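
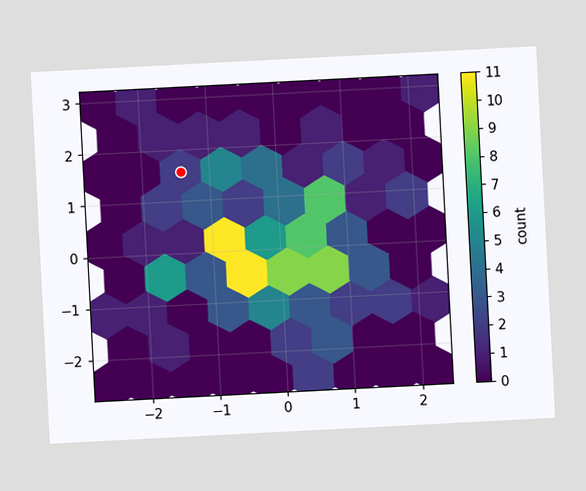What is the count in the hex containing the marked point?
The chart is tilted about 3° counter-clockwise. The marked hex reads 2 on the colorbar.

2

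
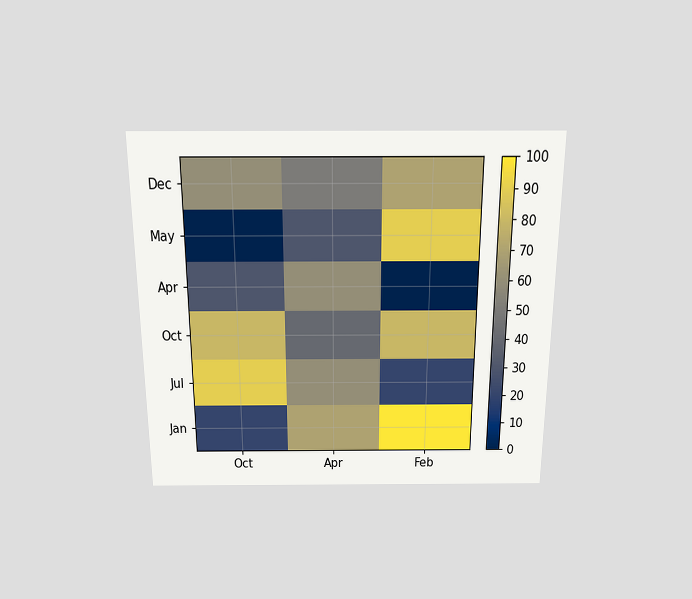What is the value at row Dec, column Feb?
The chart is viewed slightly from above. Matching cell (Dec, Feb) against the colorbar gives 70.

70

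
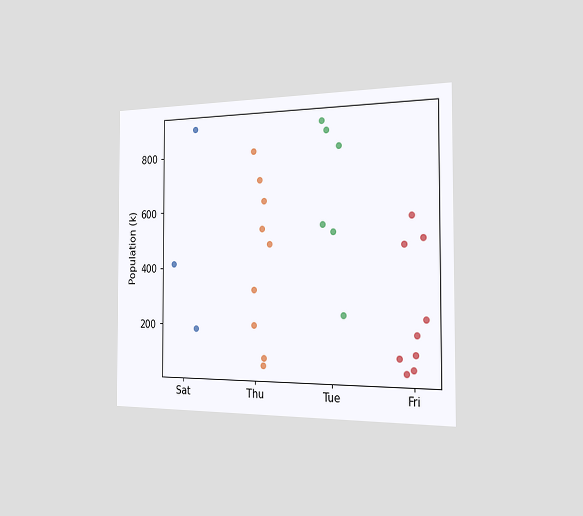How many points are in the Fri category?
The chart is viewed slightly from the right. Counting the markers in the Fri column gives 9.

9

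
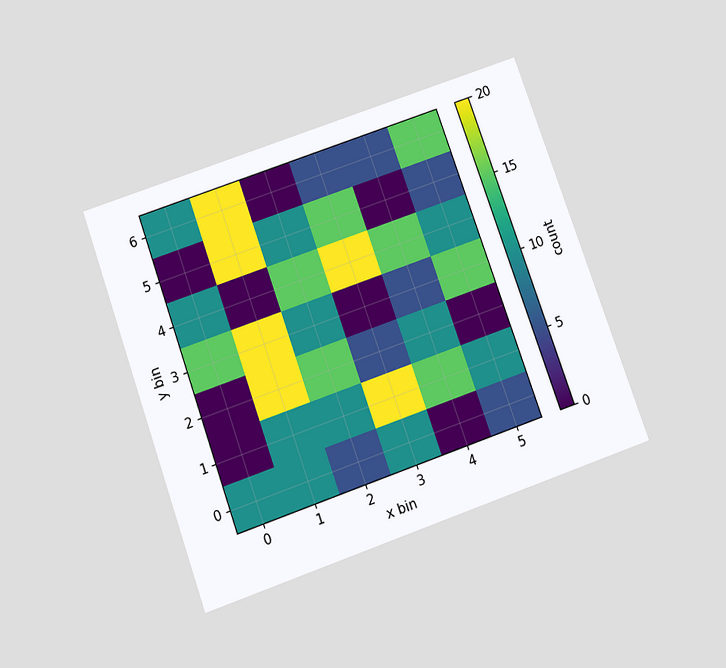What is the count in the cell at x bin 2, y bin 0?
The chart is tilted about 19° counter-clockwise and viewed slightly from below. Matching the cell (2, 0) against the colorbar gives 5.

5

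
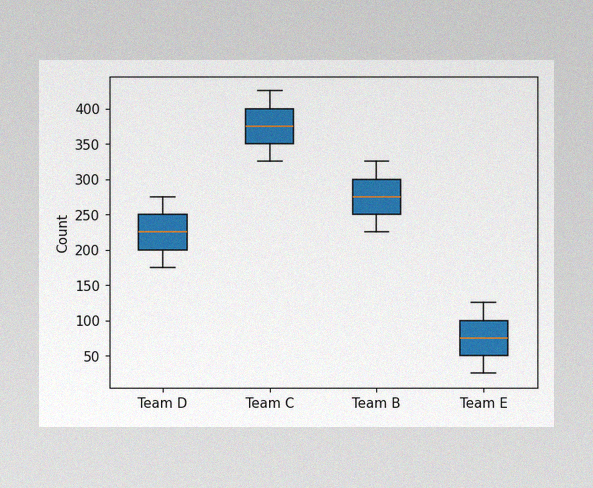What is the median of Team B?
275

The image has some photo noise and uneven lighting. The median line in the Team B box sits at 275.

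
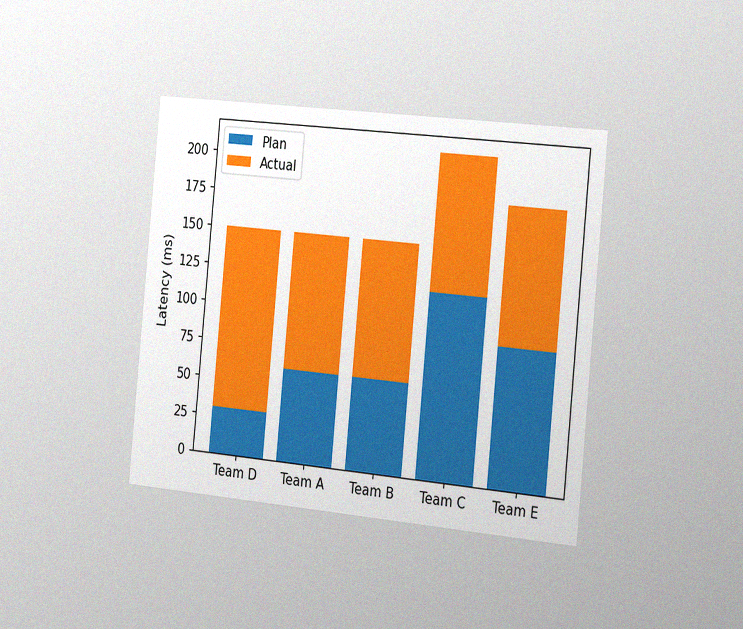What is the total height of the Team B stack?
The chart is tilted about 5° clockwise and viewed slightly from the right, with some photo noise. The Team B stack's top reaches 150ms on the y-axis.

150ms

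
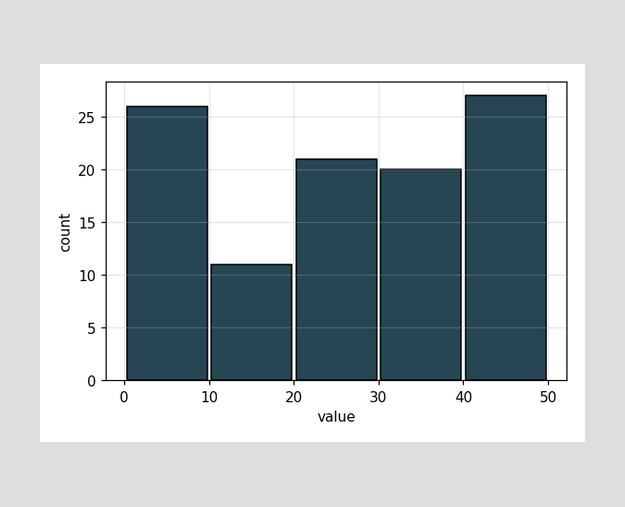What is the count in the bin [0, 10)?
26

The [0, 10) bin has height 26.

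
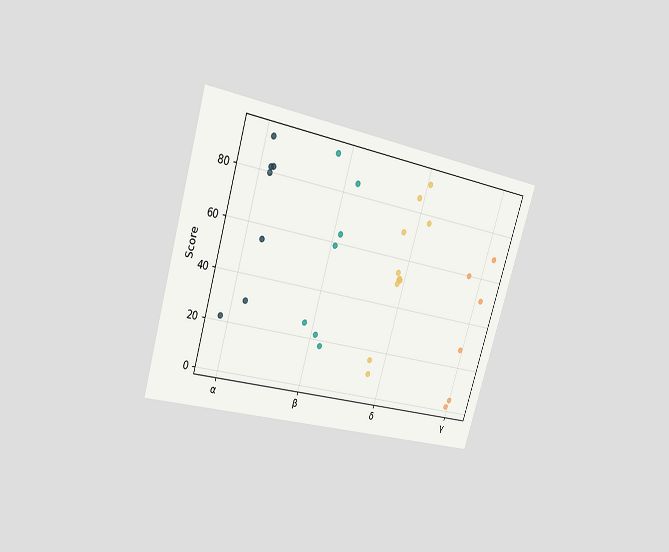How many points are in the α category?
7

The chart is tilted about 17° clockwise and viewed slightly from the left. Counting the markers in the α column gives 7.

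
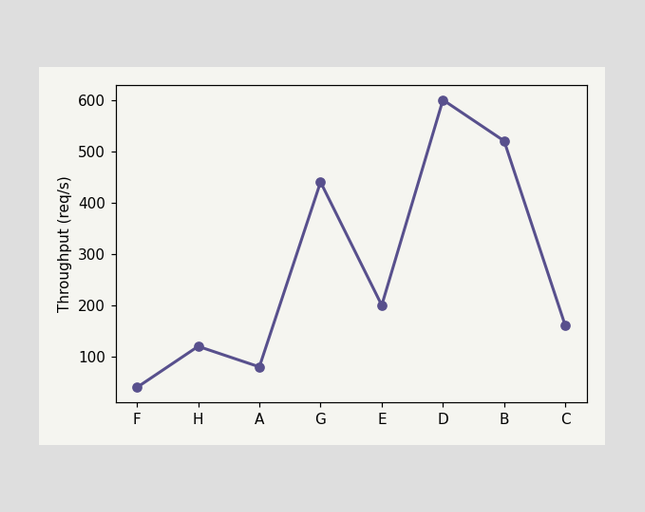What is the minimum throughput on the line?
40req/s

The lowest point is at F, and reading across to the y-axis gives 40req/s.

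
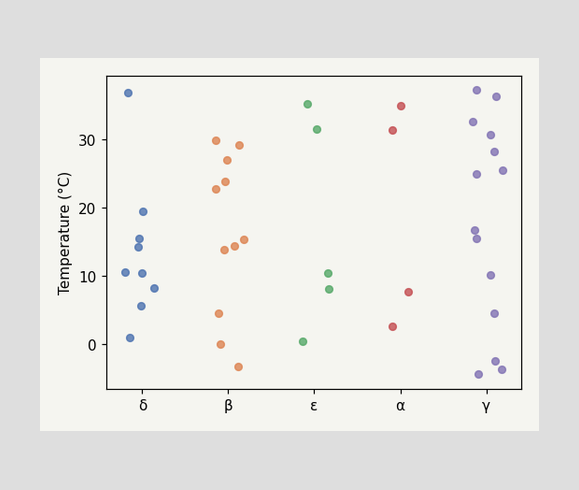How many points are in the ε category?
Counting the markers in the ε column gives 5.

5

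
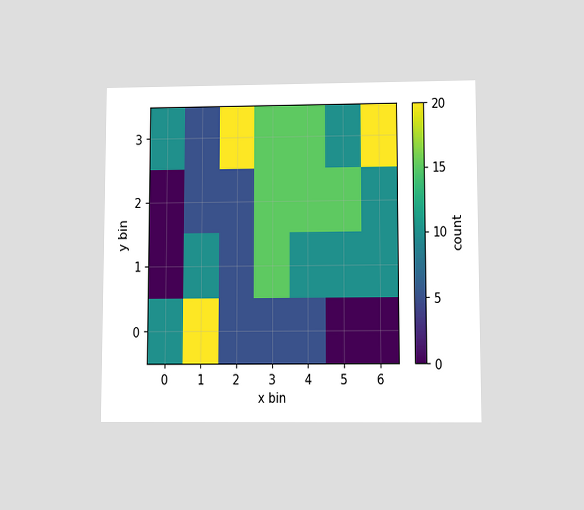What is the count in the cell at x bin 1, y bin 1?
10

The chart is viewed slightly from below. Matching the cell (1, 1) against the colorbar gives 10.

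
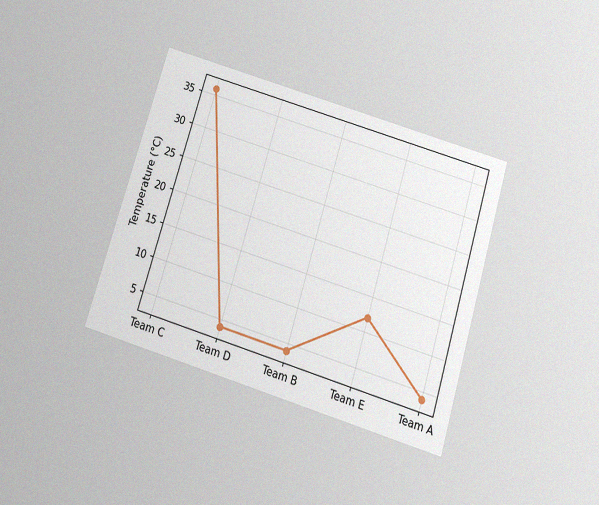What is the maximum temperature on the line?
36°C

The chart is tilted about 17° clockwise and viewed slightly from below, with some photo noise. The highest point is at Team C, and reading across to the y-axis gives 36°C.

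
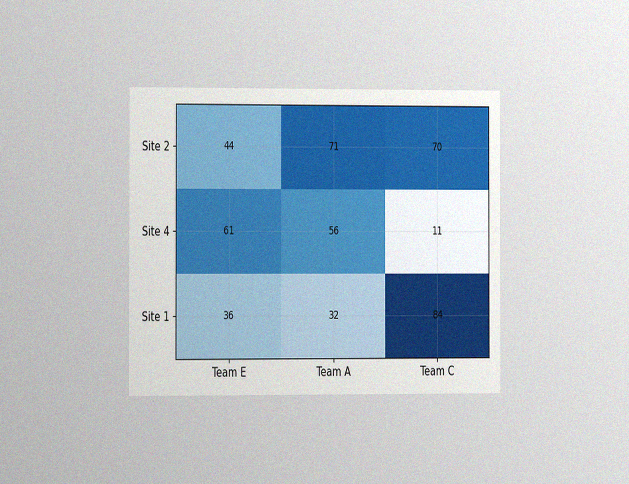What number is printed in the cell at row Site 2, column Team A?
71

The chart is viewed slightly from the left, with some photo noise. The (Site 2, Team A) cell reads 71.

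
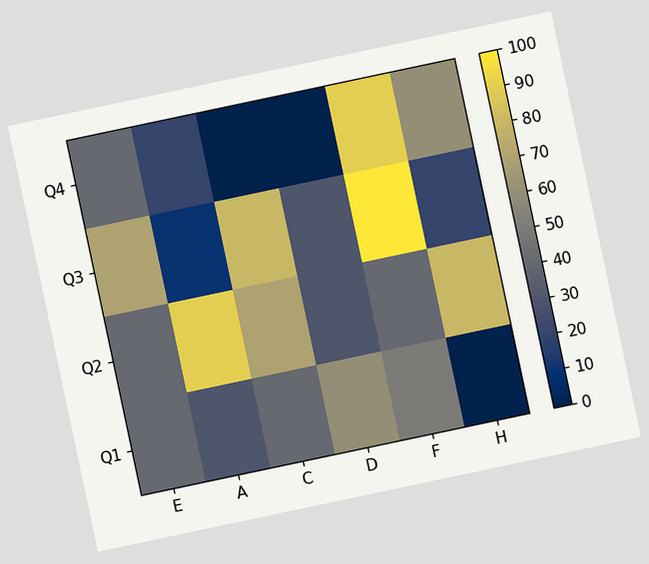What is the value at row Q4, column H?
60

The chart is tilted about 12° counter-clockwise. Matching cell (Q4, H) against the colorbar gives 60.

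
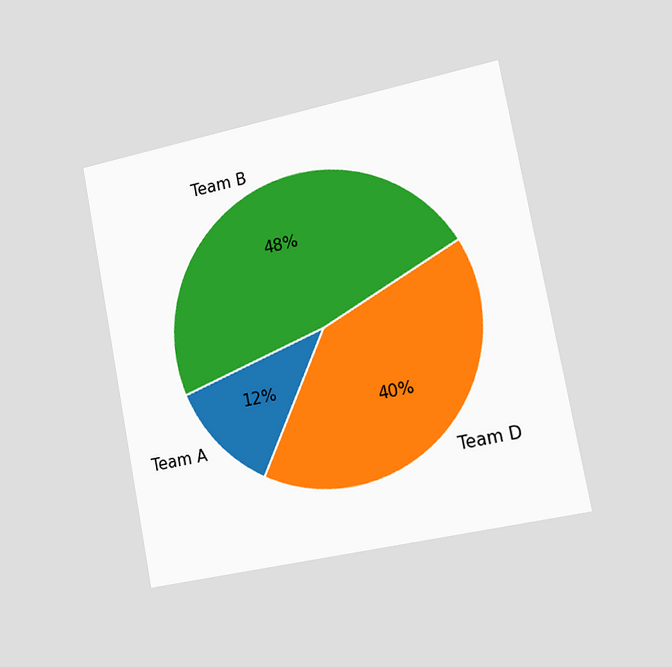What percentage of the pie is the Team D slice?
The chart is tilted about 11° counter-clockwise and viewed slightly from the right. The Team D slice takes up 40% of the pie.

40%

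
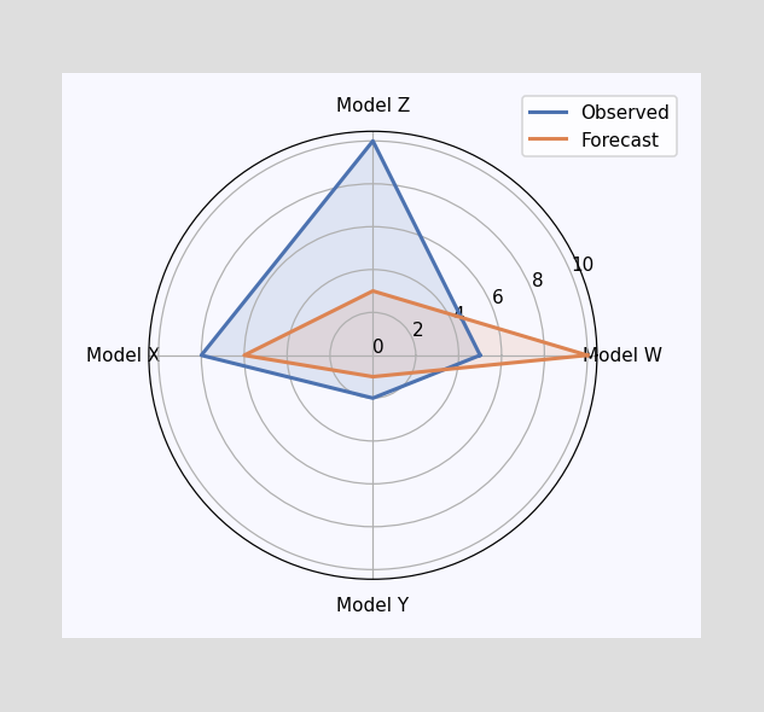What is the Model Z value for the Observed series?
On the Model Z axis, Observed reaches 10.

10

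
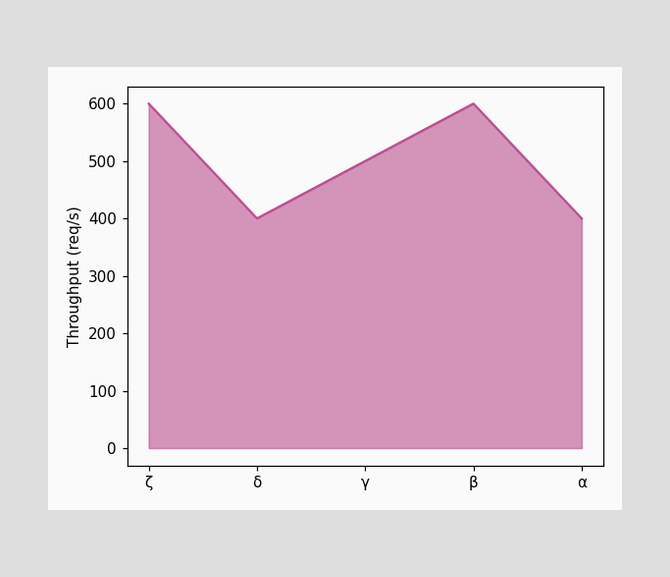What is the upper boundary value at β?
600req/s

At β the upper boundary is at 600req/s.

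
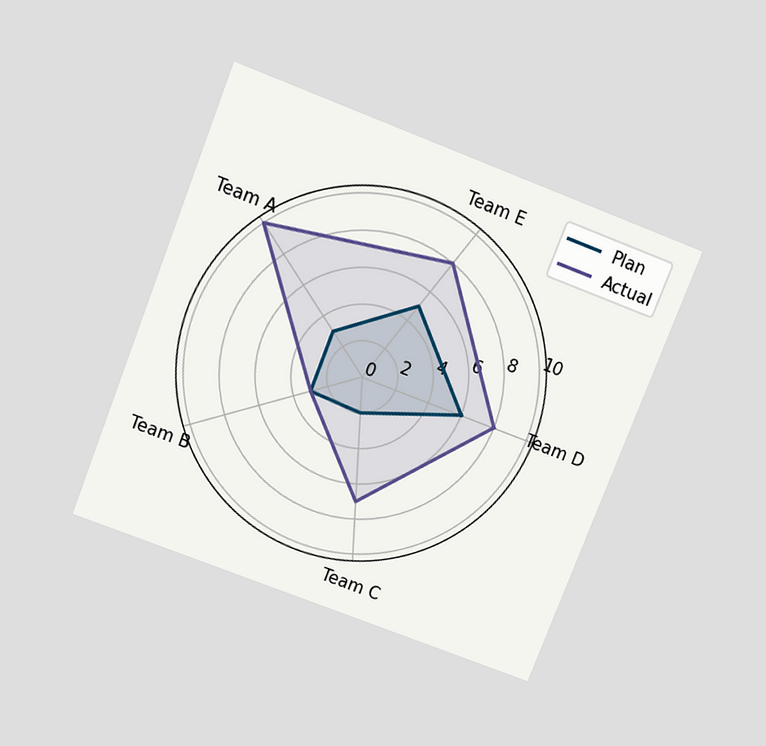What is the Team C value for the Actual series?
7

The chart is tilted about 21° clockwise and viewed slightly from above. On the Team C axis, Actual reaches 7.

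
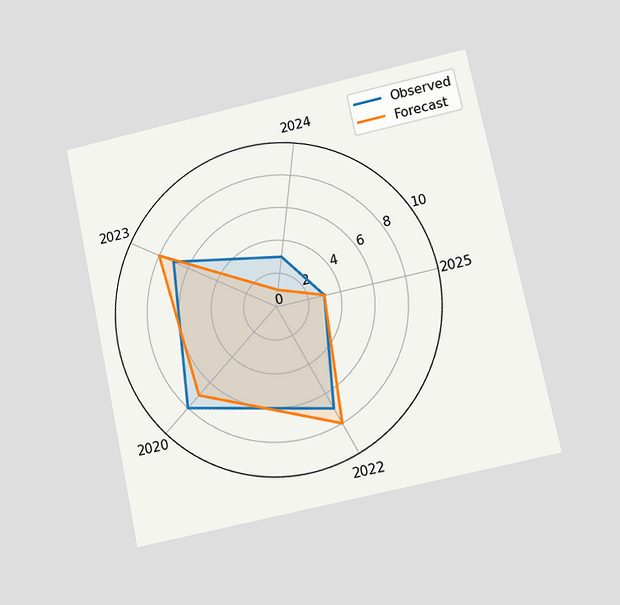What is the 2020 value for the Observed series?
The chart is tilted about 12° counter-clockwise and viewed at a slight angle. On the 2020 axis, Observed reaches 8.

8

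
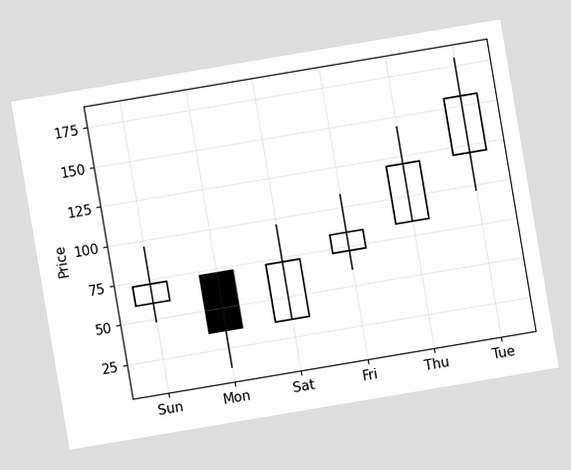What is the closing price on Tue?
The chart is tilted about 10° counter-clockwise. The Tue candle closes at 156.

156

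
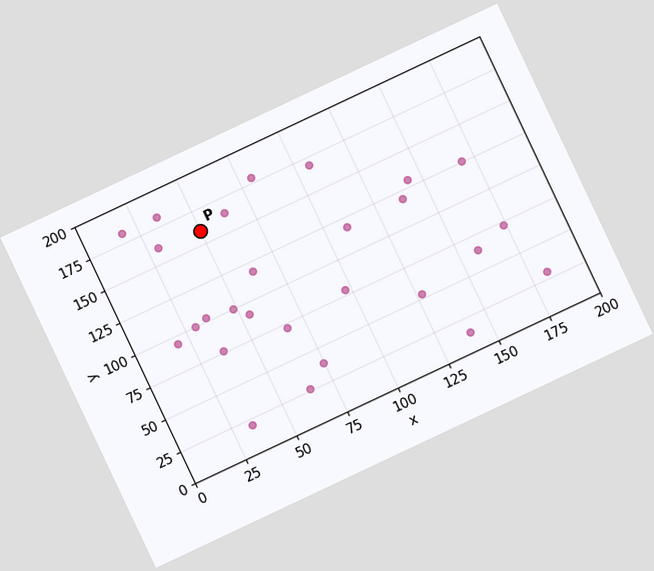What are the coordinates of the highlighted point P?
The chart is tilted about 25° counter-clockwise. Following the gridlines from P to each axis, P sits at (50, 160).

(50, 160)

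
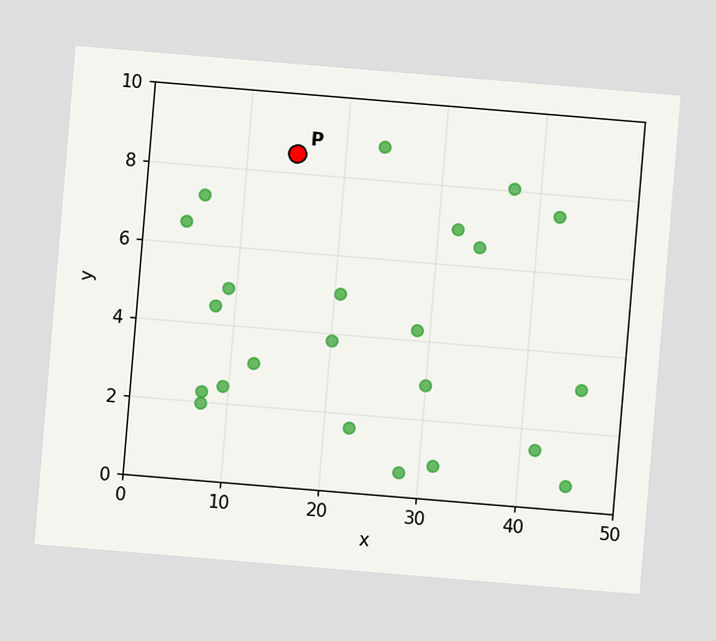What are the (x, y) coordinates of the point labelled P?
(15, 8.5)

The chart is tilted about 5° clockwise. Following the gridlines from P to each axis, P sits at (15, 8.5).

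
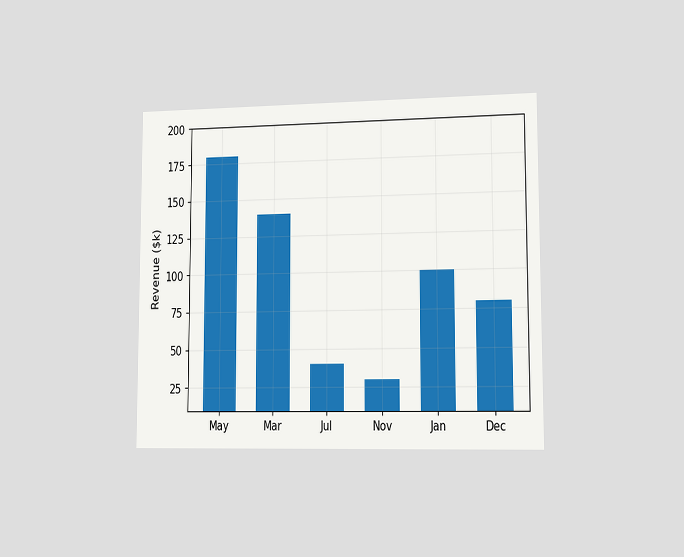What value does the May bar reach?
The chart is viewed slightly from the right. Reading along the chart's y-axis, the May bar reaches $180k.

$180k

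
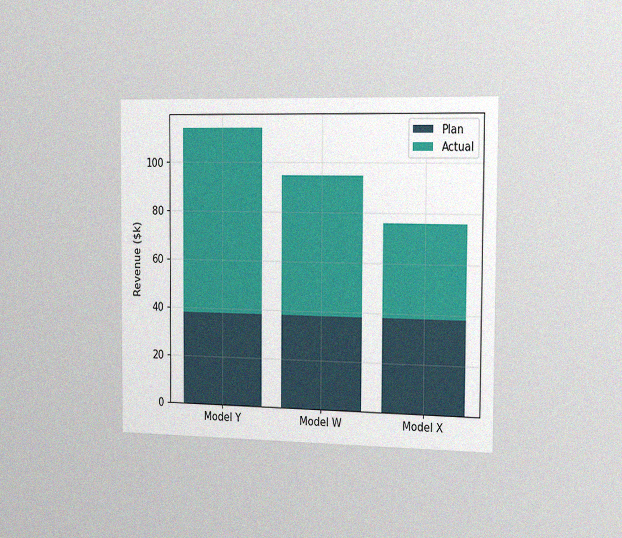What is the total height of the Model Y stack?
$114k

The chart is viewed slightly from the right, with some photo noise. The Model Y stack's top reaches $114k on the y-axis.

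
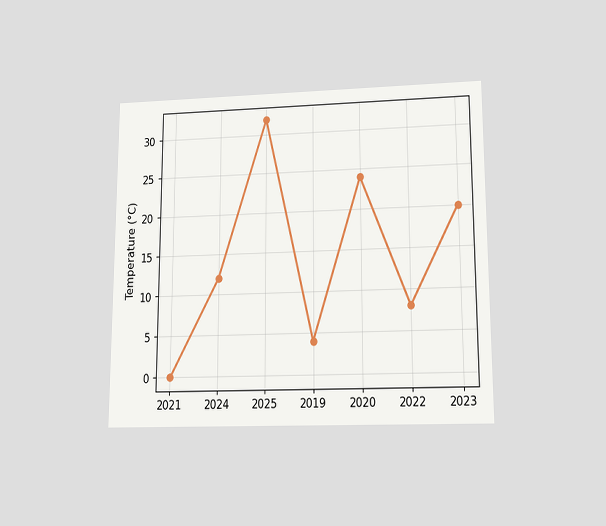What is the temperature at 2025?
32°C

The chart is viewed slightly from below. At 2025, the line is at 32°C.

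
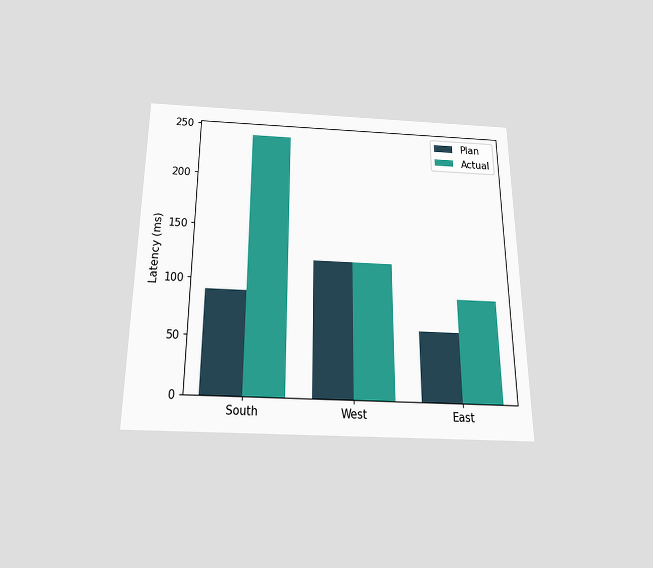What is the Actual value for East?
90ms

The chart is viewed slightly from below. The Actual bar at East reaches 90ms on the y-axis.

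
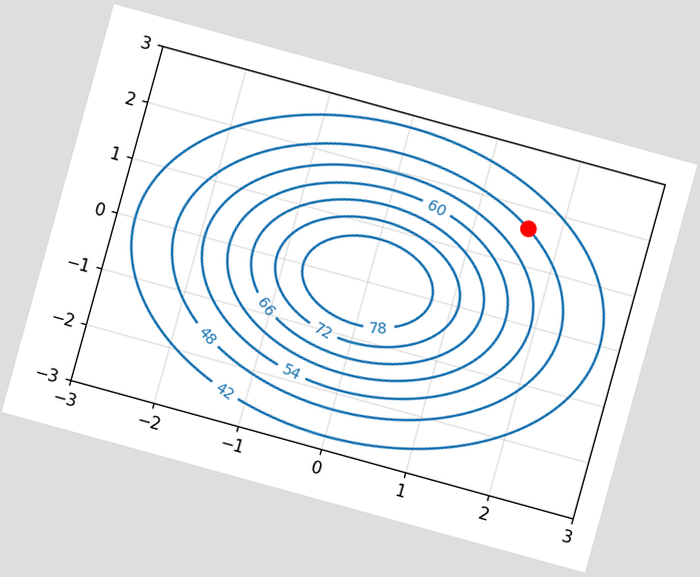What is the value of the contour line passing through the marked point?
The chart is tilted about 15° clockwise. The marked point sits on the contour labelled 48.

48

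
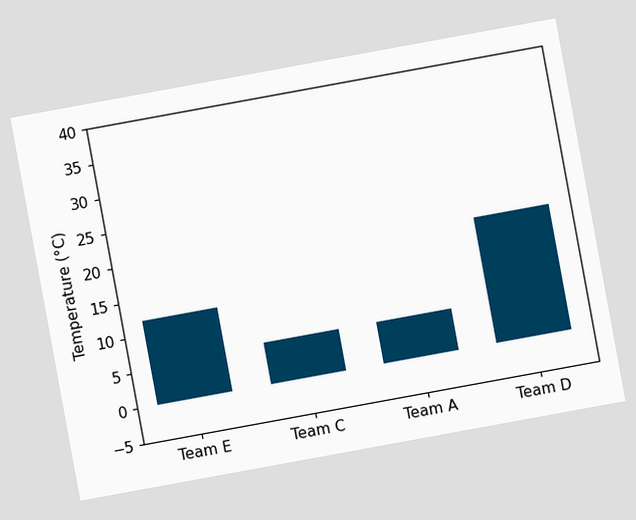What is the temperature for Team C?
The chart is tilted about 10° counter-clockwise. Reading along the chart's y-axis, the Team C bar reaches 6°C.

6°C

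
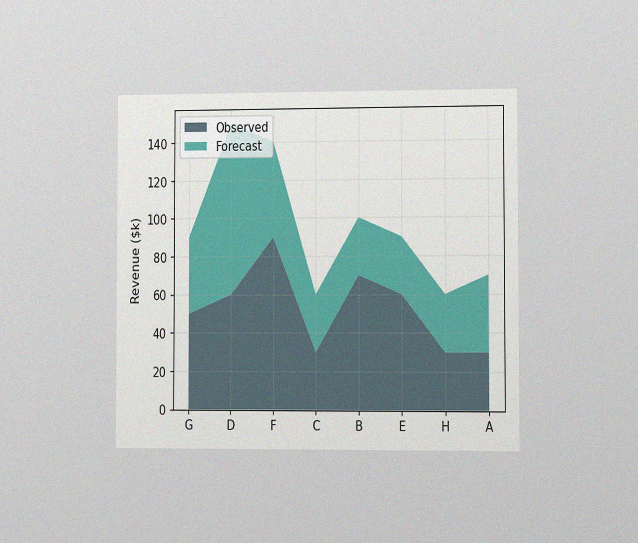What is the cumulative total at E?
The chart is viewed slightly from the right, with some photo noise. The stacked total at E reaches $90k.

$90k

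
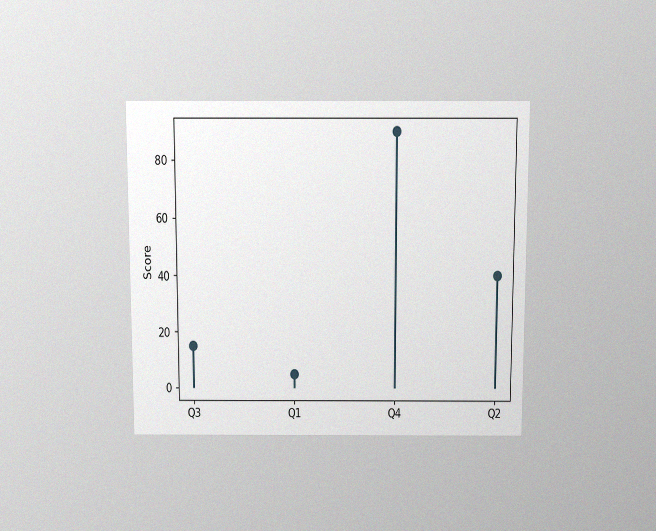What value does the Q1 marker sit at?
The chart is viewed slightly from above, with some photo noise. The Q1 marker sits at 5.

5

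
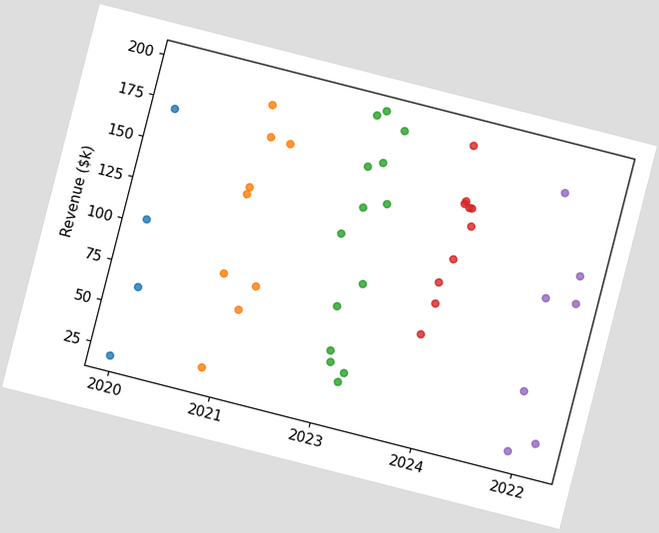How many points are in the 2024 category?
10

The chart is tilted about 14° clockwise. Counting the markers in the 2024 column gives 10.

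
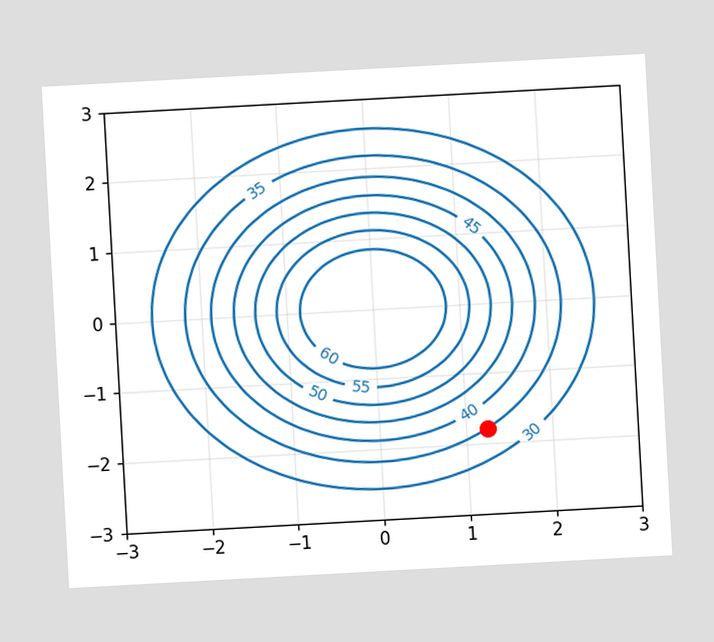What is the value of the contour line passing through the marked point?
The chart is tilted about 3° counter-clockwise. The marked point sits on the contour labelled 35.

35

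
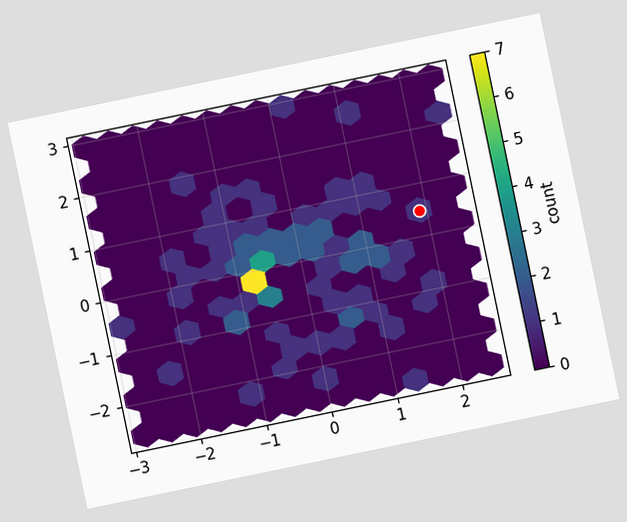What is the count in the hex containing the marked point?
The chart is tilted about 12° counter-clockwise. The marked hex reads 1 on the colorbar.

1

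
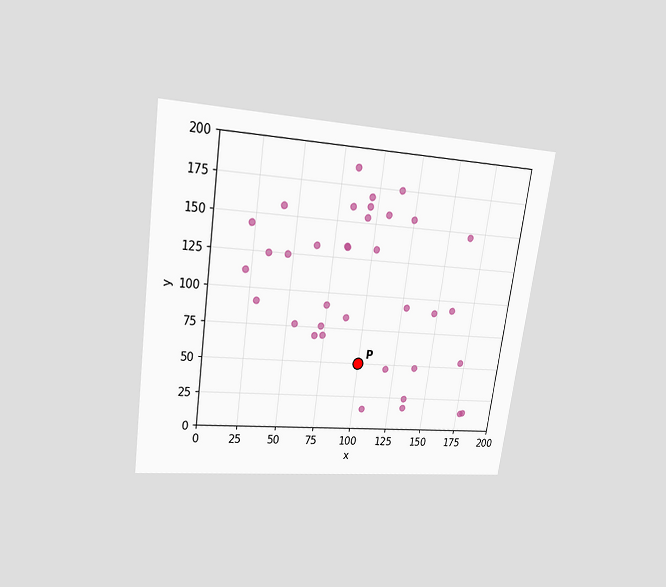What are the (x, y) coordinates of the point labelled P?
(100, 50)

The chart is tilted about 8° clockwise and viewed at a slight angle. Following the gridlines from P to each axis, P sits at (100, 50).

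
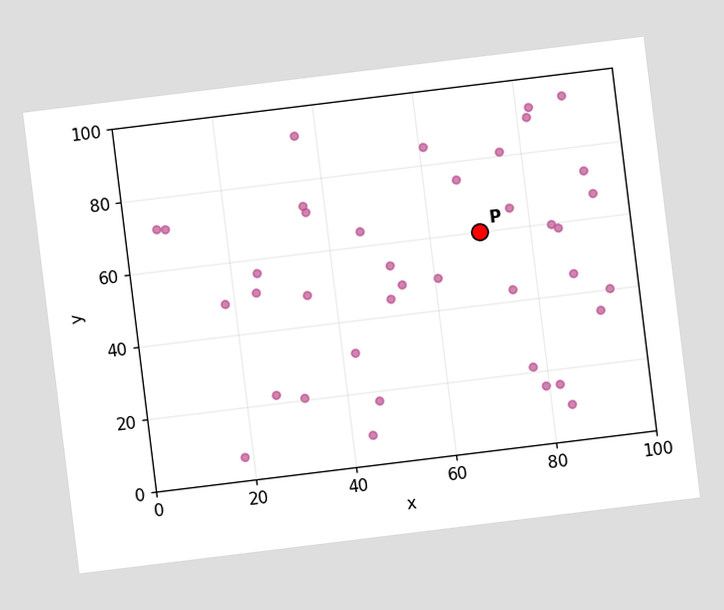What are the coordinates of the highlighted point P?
(70, 60)

The chart is tilted about 7° counter-clockwise. Following the gridlines from P to each axis, P sits at (70, 60).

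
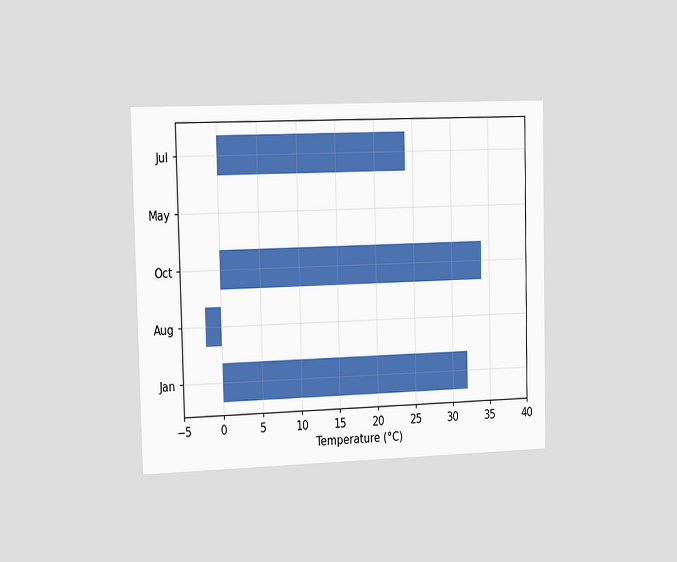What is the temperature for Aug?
The chart is viewed slightly from the left. Reading along the chart's x-axis, the Aug bar reaches -2°C.

-2°C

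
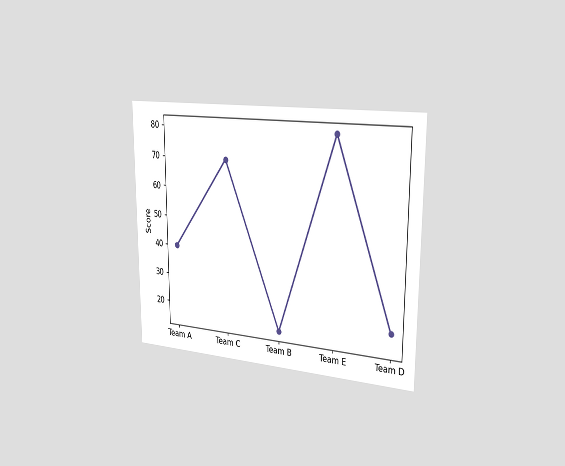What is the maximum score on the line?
The chart is viewed slightly from the right. The highest point is at Team E, and reading across to the y-axis gives 80.

80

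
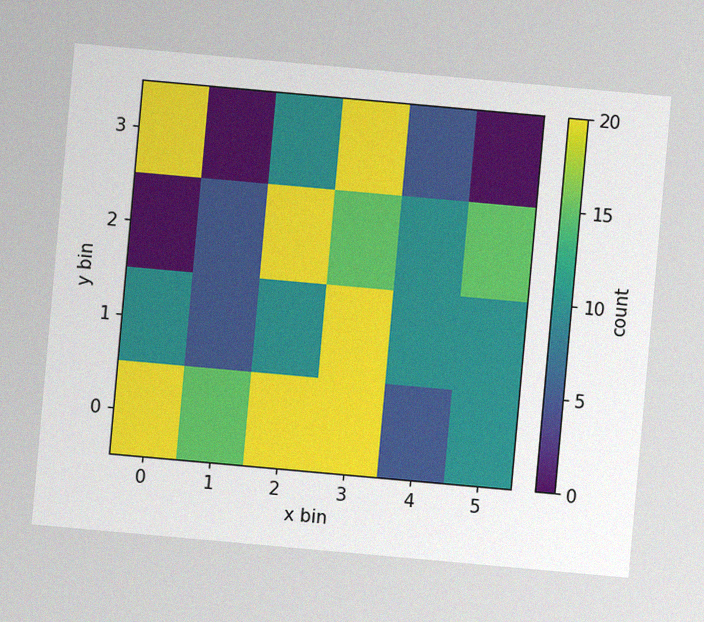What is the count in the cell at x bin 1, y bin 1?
5

The chart is tilted about 5° clockwise, with some photo noise. Matching the cell (1, 1) against the colorbar gives 5.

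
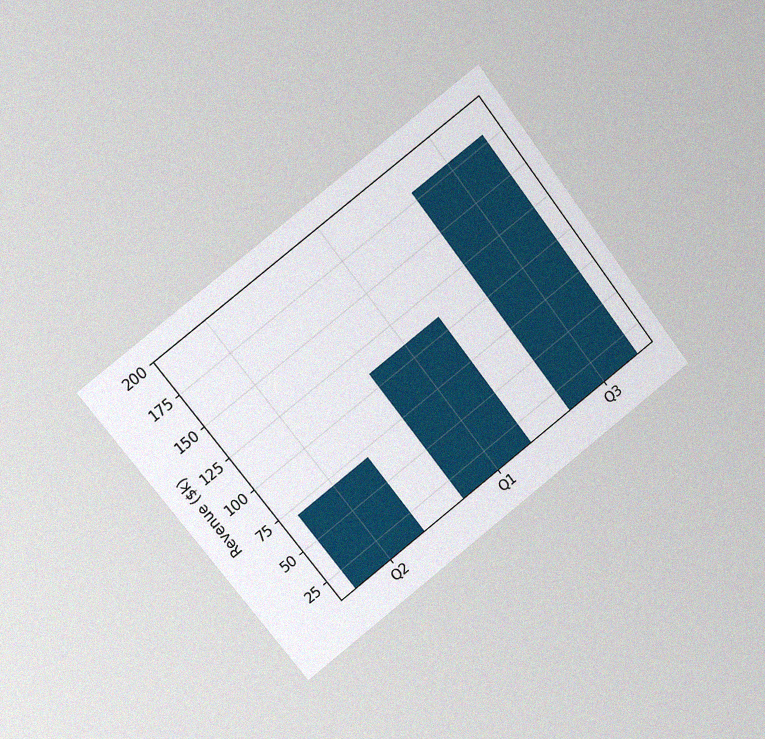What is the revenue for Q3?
The chart is tilted about 38° counter-clockwise and viewed at a slight angle, with some photo noise. Reading along the chart's y-axis, the Q3 bar reaches $180k.

$180k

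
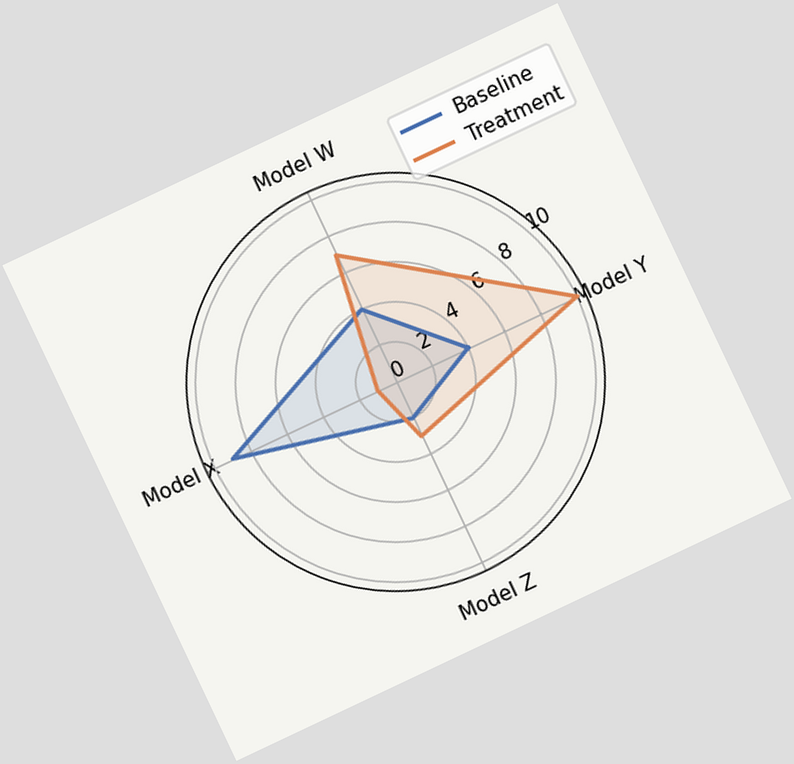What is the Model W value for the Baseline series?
4

The chart is tilted about 25° counter-clockwise. On the Model W axis, Baseline reaches 4.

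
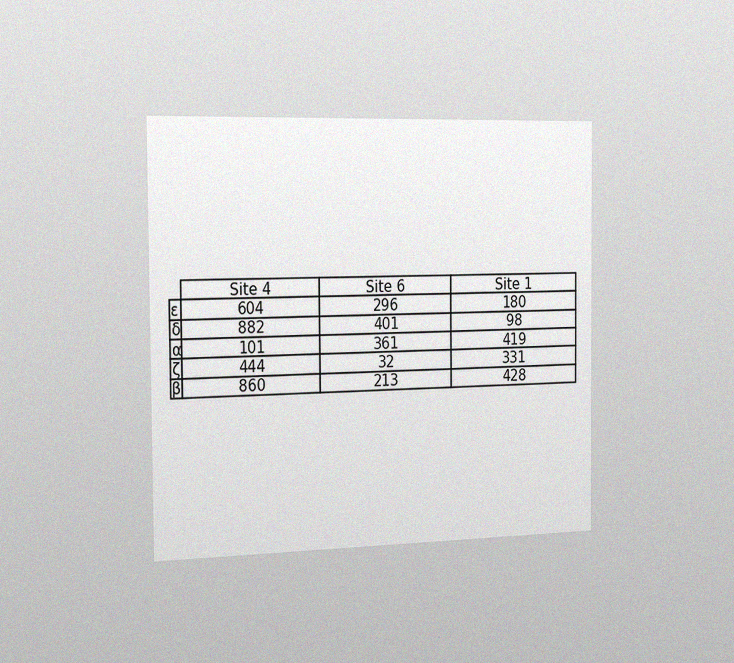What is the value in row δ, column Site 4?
882

The chart is viewed slightly from the left, with some photo noise. The (δ, Site 4) cell reads 882.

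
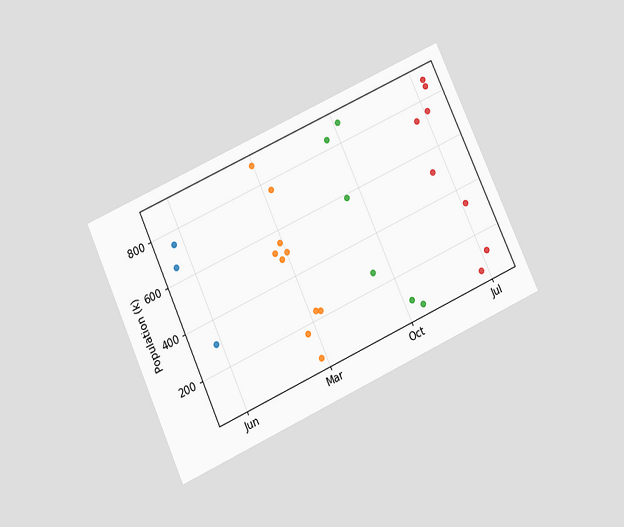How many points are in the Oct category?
The chart is tilted about 25° counter-clockwise and viewed slightly from below. Counting the markers in the Oct column gives 6.

6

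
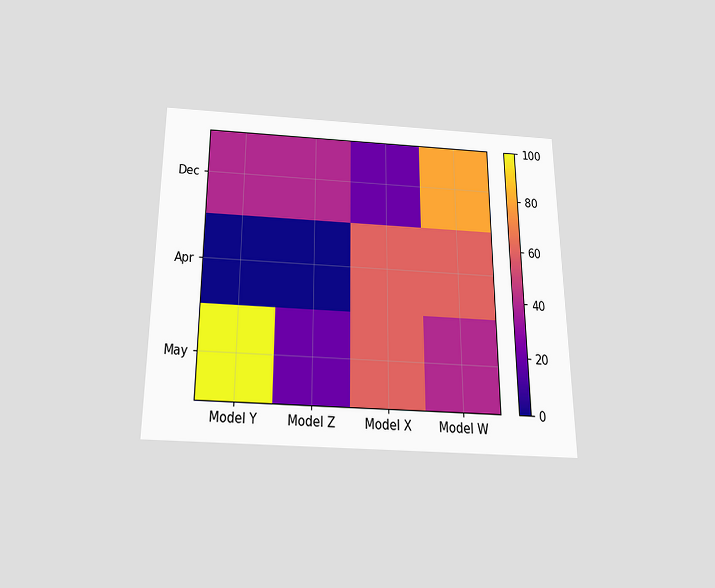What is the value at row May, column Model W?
The chart is viewed slightly from below. Matching cell (May, Model W) against the colorbar gives 40.

40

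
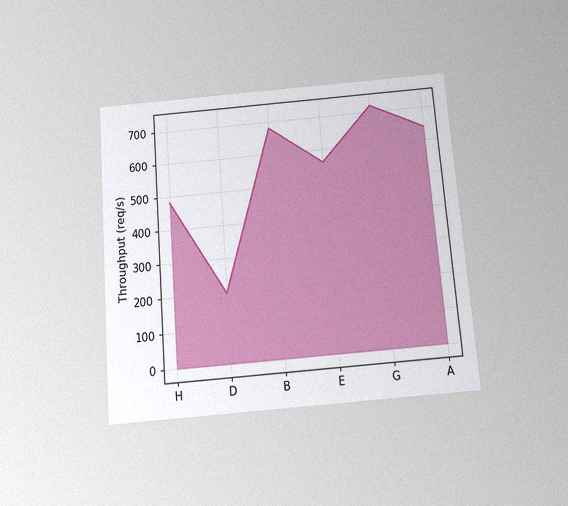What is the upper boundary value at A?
640req/s

The chart is tilted about 5° counter-clockwise and viewed slightly from below, with some photo noise. At A the upper boundary is at 640req/s.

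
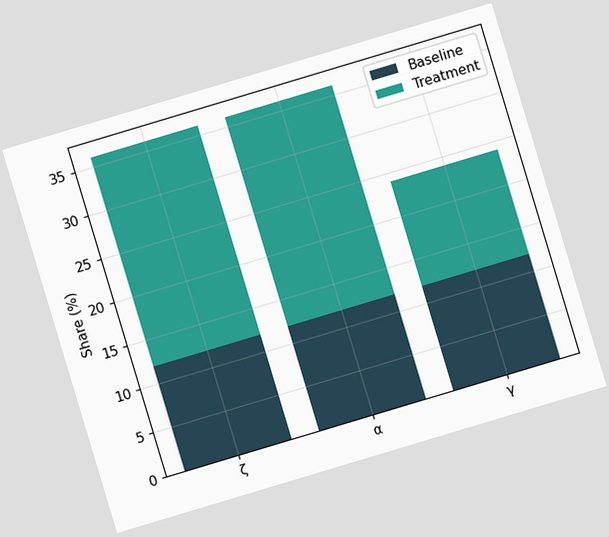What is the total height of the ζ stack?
36%

The chart is tilted about 17° counter-clockwise. The ζ stack's top reaches 36% on the y-axis.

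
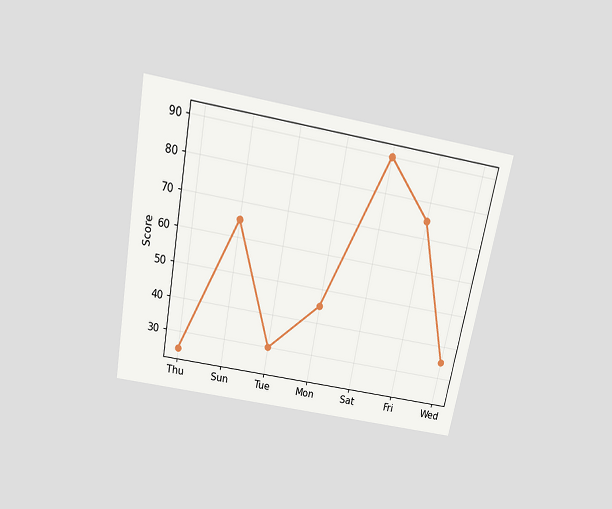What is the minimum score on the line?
The chart is tilted about 11° clockwise and viewed slightly from above. The lowest point is at Thu, and reading across to the y-axis gives 25.

25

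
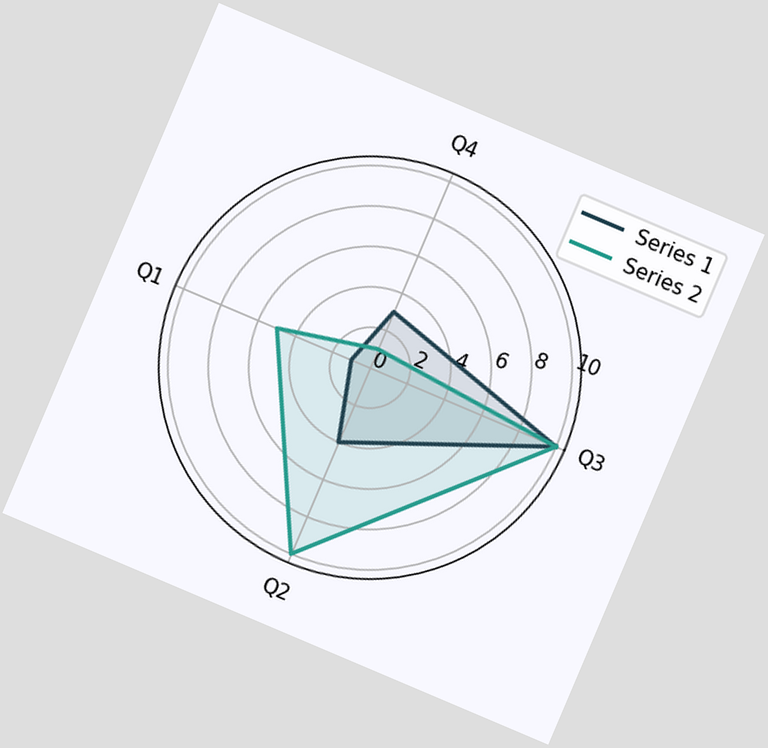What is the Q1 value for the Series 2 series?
The chart is tilted about 23° clockwise. On the Q1 axis, Series 2 reaches 5.

5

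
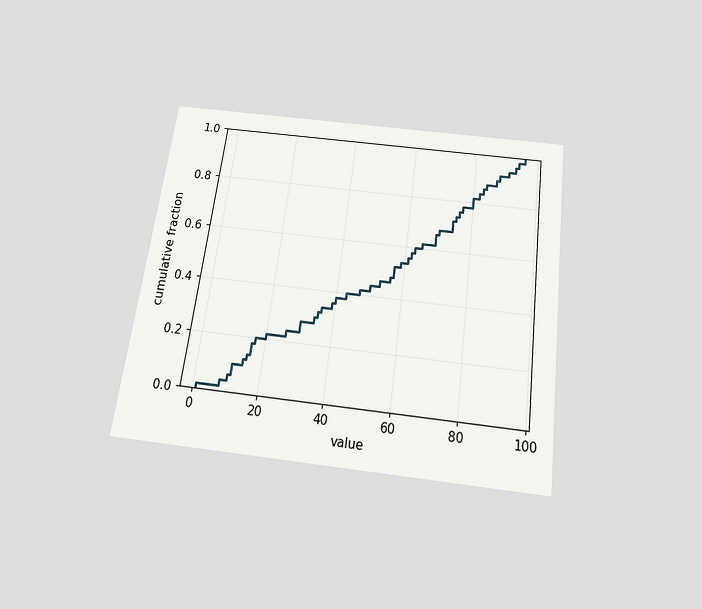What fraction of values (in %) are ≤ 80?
The chart is tilted about 7° clockwise and viewed slightly from below. At x=80 the ECDF step is at 82%.

82%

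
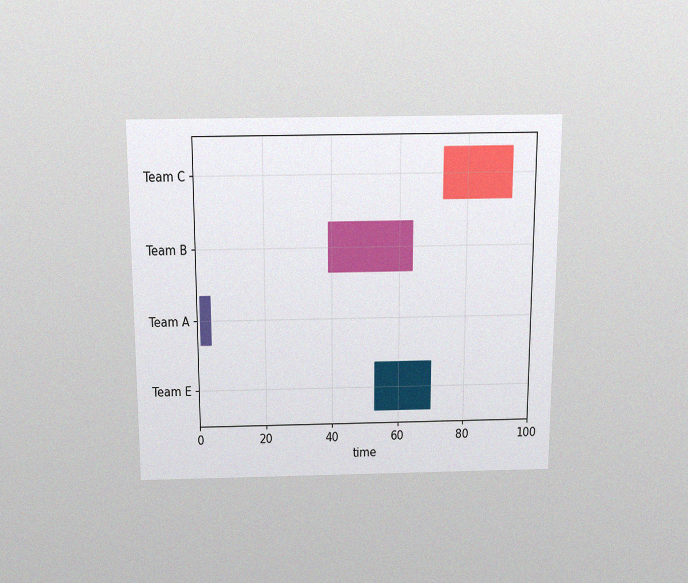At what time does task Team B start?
The chart is viewed slightly from above, with some photo noise. The Team B bar begins at t=39.

39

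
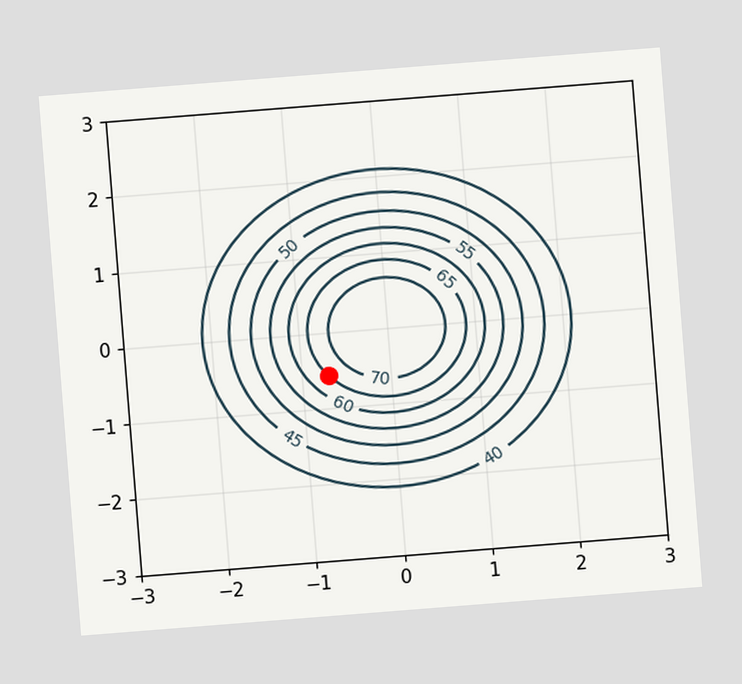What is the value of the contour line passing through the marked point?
65

The chart is tilted about 5° counter-clockwise. The marked point sits on the contour labelled 65.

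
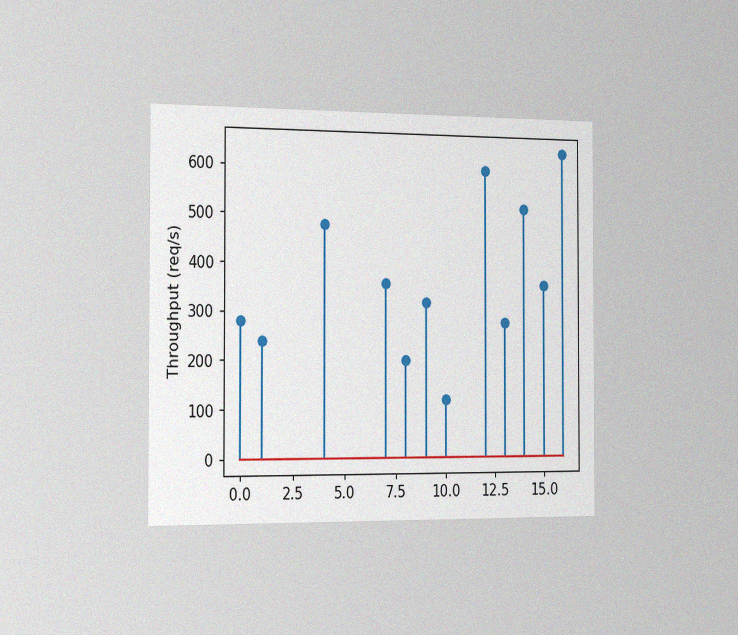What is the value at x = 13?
280req/s

The chart is viewed slightly from the left, with some photo noise. The stem at x=13 reaches 280req/s.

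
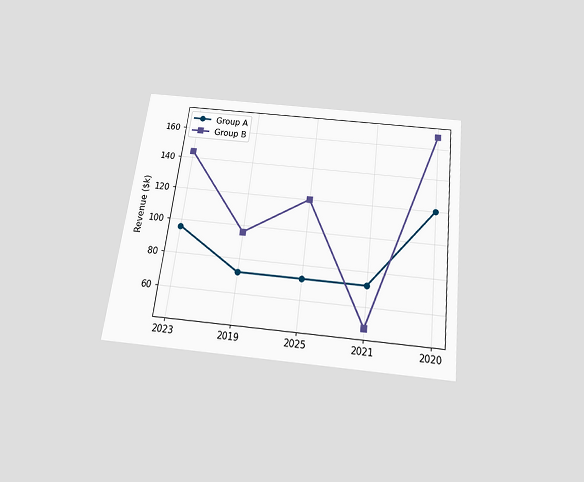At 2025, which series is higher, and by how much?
Group B, by $48k

The chart is tilted about 7° clockwise and viewed slightly from below. At 2025, Group B sits above the other line by $48k.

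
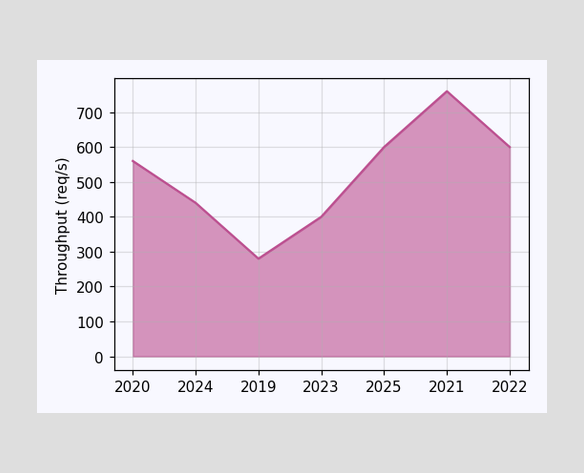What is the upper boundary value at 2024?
At 2024 the upper boundary is at 440req/s.

440req/s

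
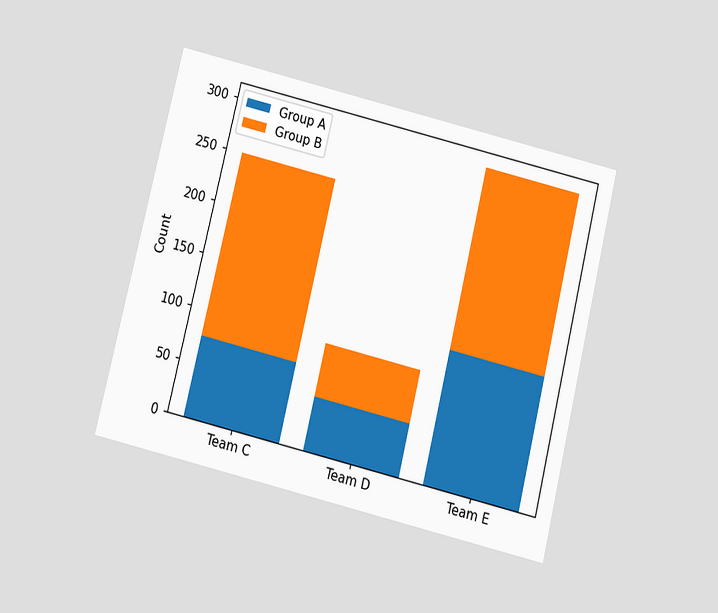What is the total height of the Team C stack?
The chart is tilted about 14° clockwise and viewed slightly from below. The Team C stack's top reaches 250 on the y-axis.

250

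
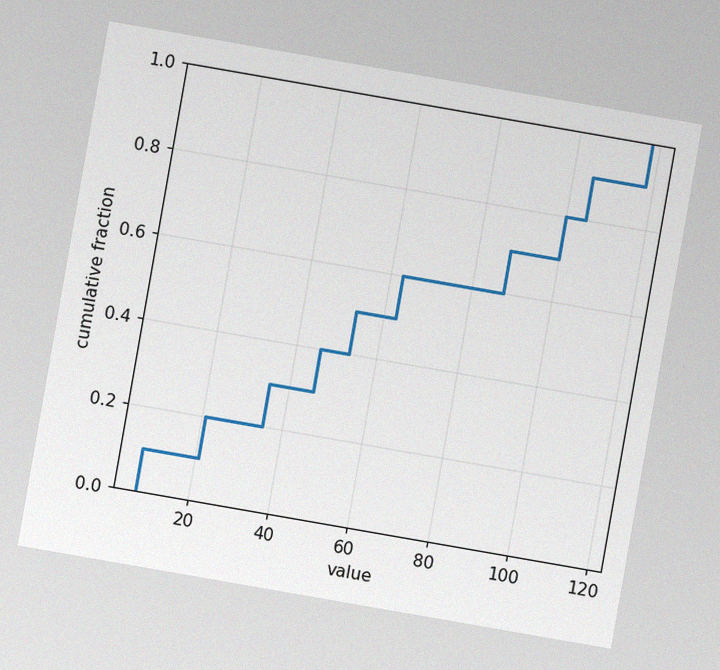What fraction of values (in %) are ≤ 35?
30%

The chart is tilted about 10° clockwise, with some photo noise. At x=35 the ECDF step is at 30%.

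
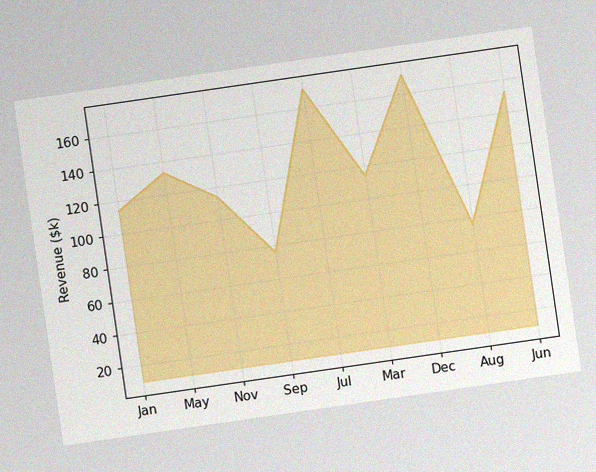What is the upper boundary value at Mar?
The chart is tilted about 8° counter-clockwise, with some photo noise. At Mar the upper boundary is at $114k.

$114k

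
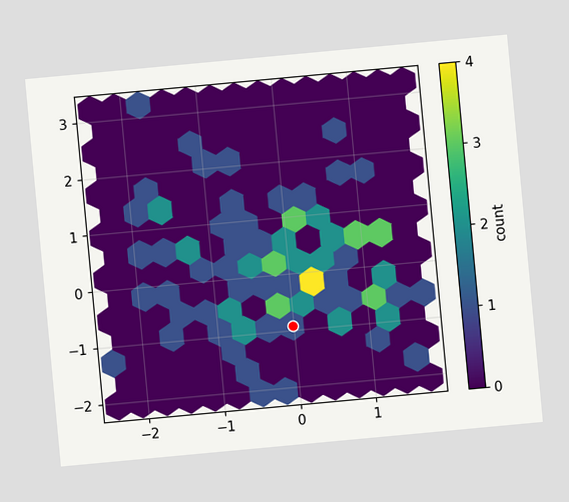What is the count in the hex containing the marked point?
1

The chart is tilted about 5° counter-clockwise. The marked hex reads 1 on the colorbar.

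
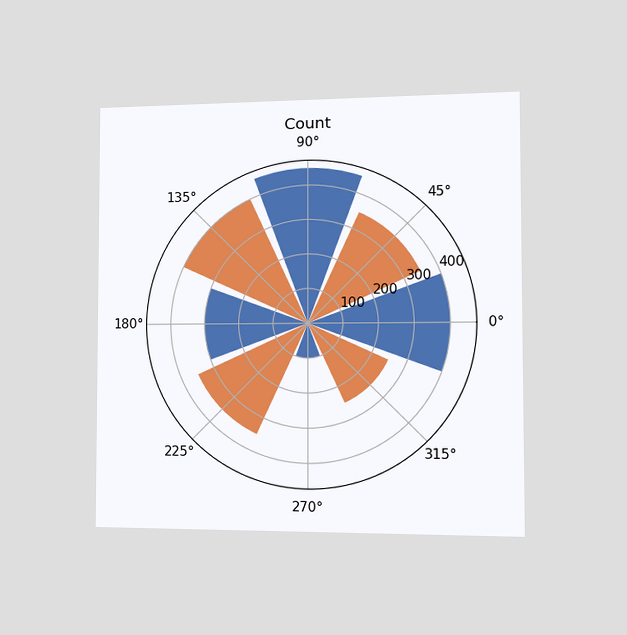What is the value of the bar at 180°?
The chart is viewed slightly from the right. The bar at 180° reaches 300 on the radial axis.

300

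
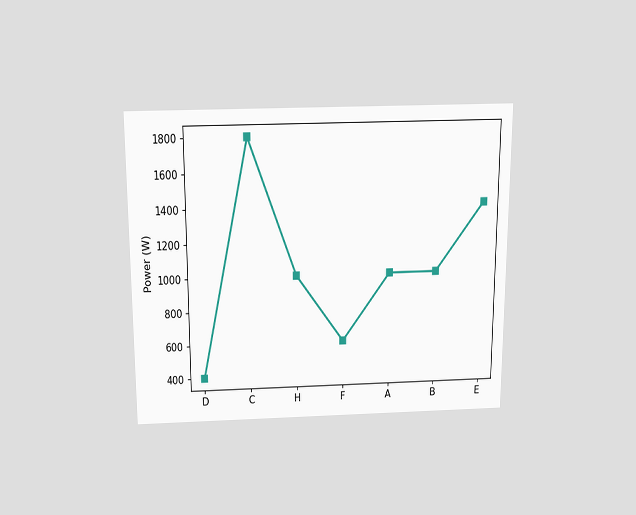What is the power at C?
The chart is viewed slightly from above. At C, the line is at 1800W.

1800W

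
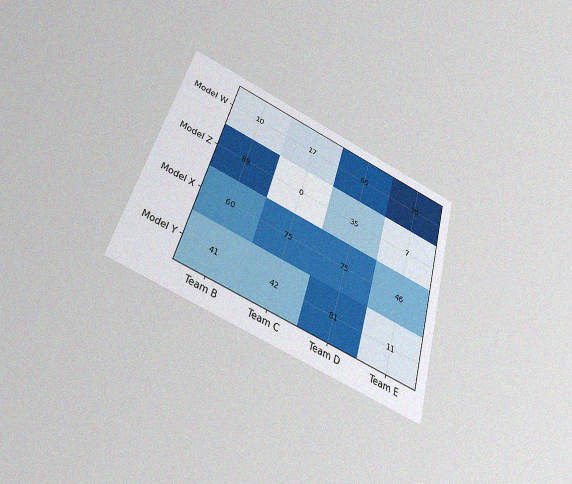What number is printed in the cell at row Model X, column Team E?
The chart is tilted about 16° clockwise and viewed slightly from below, with some photo noise. The (Model X, Team E) cell reads 46.

46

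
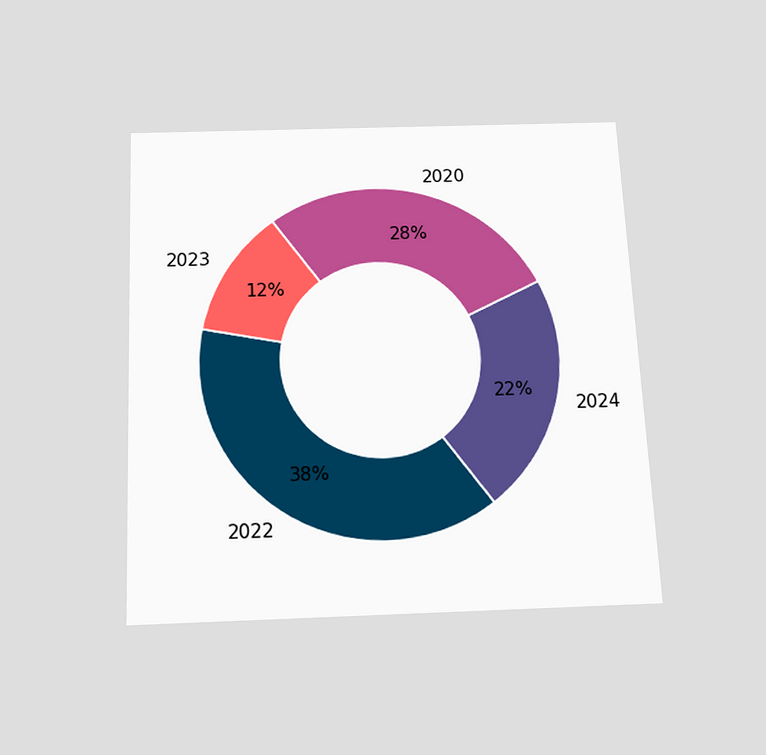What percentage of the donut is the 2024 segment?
The chart is tilted about 3° counter-clockwise and viewed slightly from below. The 2024 segment takes up 22% of the ring.

22%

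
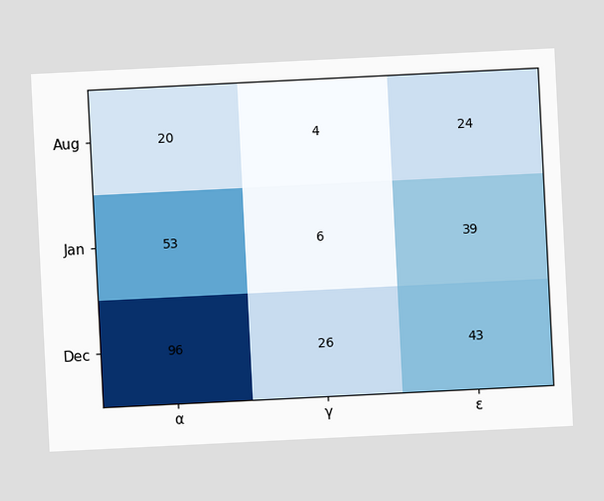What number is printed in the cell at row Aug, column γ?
4

The chart is tilted about 3° counter-clockwise. The (Aug, γ) cell reads 4.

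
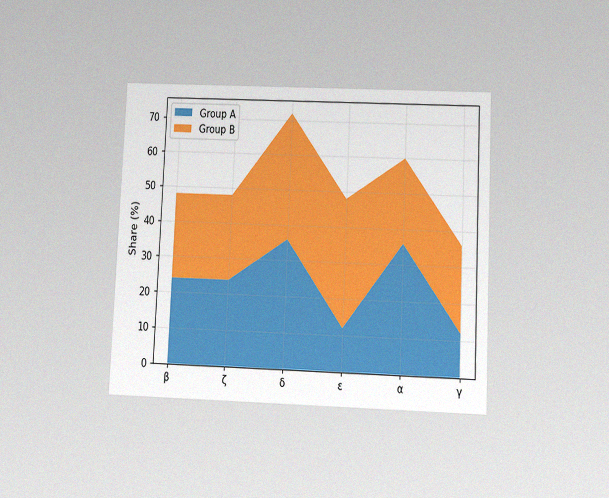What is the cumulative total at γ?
36%

The chart is tilted about 3° clockwise and viewed slightly from below, with some photo noise. The stacked total at γ reaches 36%.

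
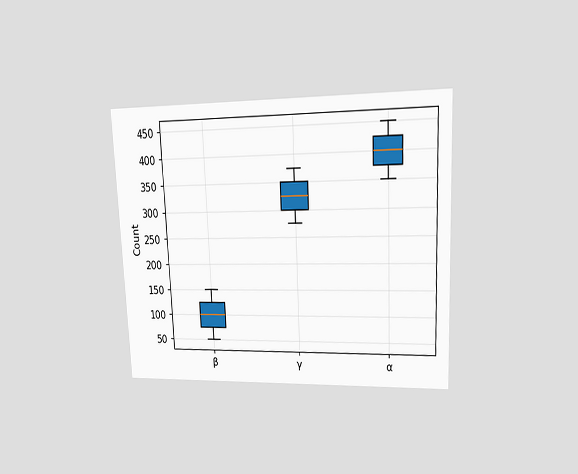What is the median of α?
400

The chart is tilted about 3° counter-clockwise and viewed at a slight angle. The median line in the α box sits at 400.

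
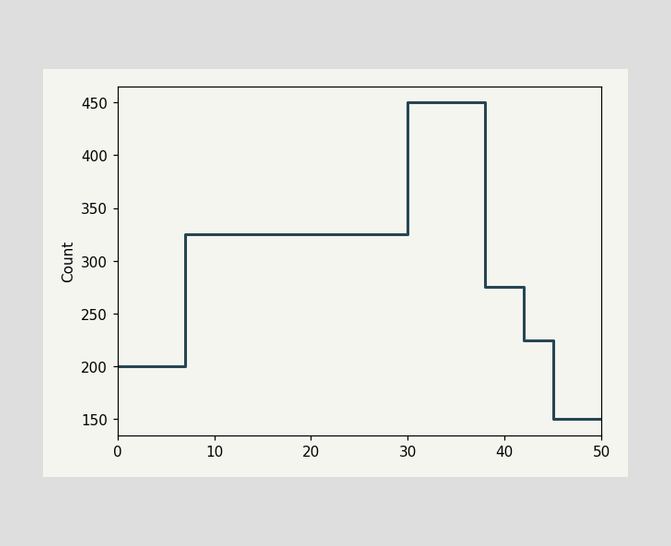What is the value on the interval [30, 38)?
On [30, 38) the step sits at 450.

450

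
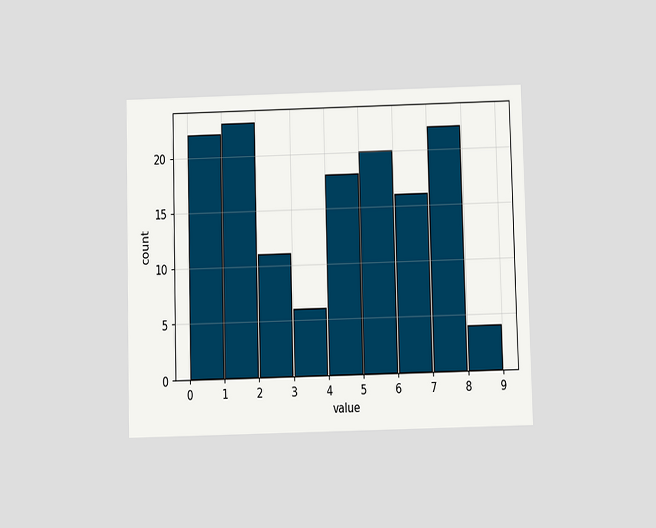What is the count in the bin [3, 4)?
6

The chart is viewed slightly from below. The [3, 4) bin has height 6.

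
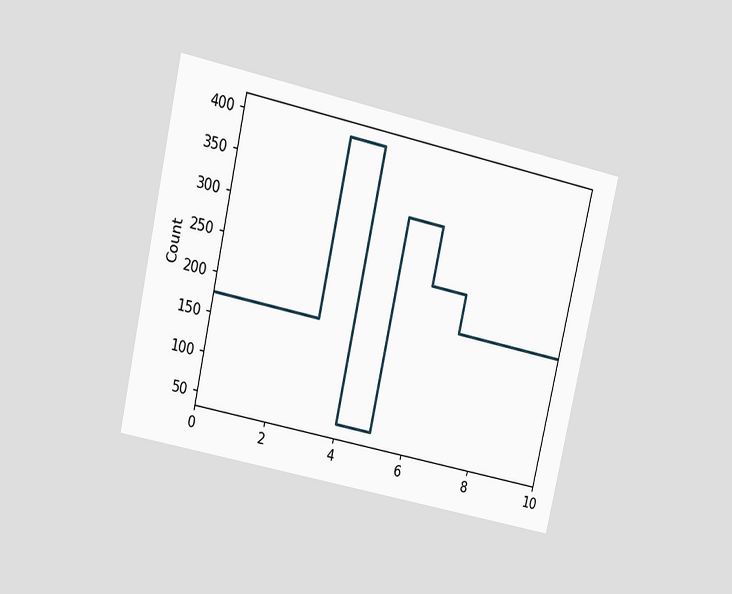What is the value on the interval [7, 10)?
200

The chart is tilted about 13° clockwise and viewed at a slight angle. On [7, 10) the step sits at 200.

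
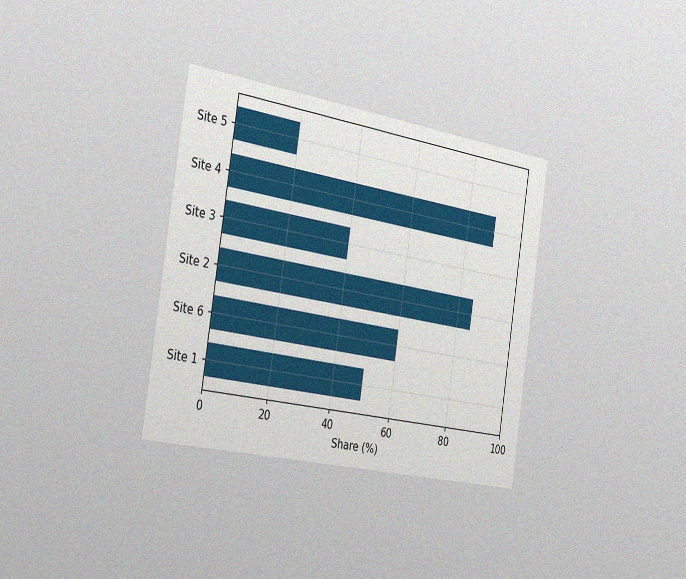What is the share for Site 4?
The chart is tilted about 9° clockwise and viewed slightly from the left, with some photo noise. Reading along the chart's x-axis, the Site 4 bar reaches 90%.

90%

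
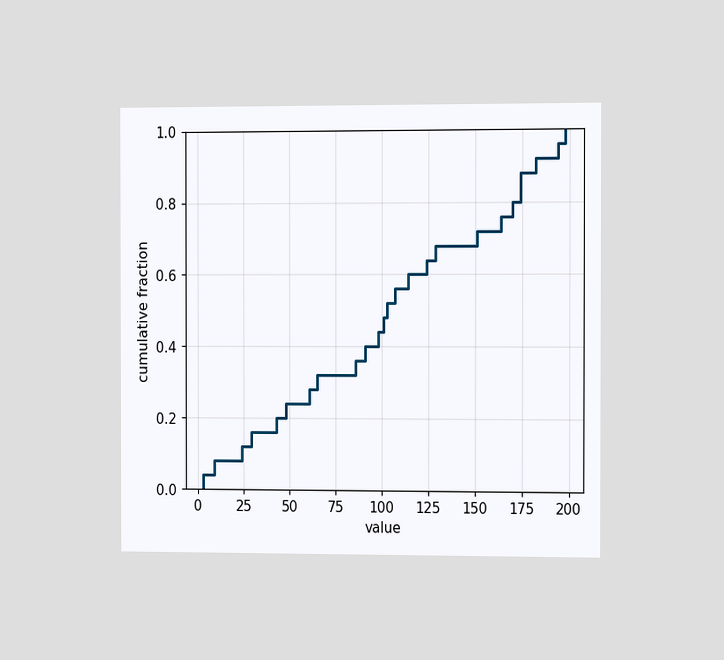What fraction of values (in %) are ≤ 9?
The chart is viewed slightly from the right. At x=9 the ECDF step is at 8%.

8%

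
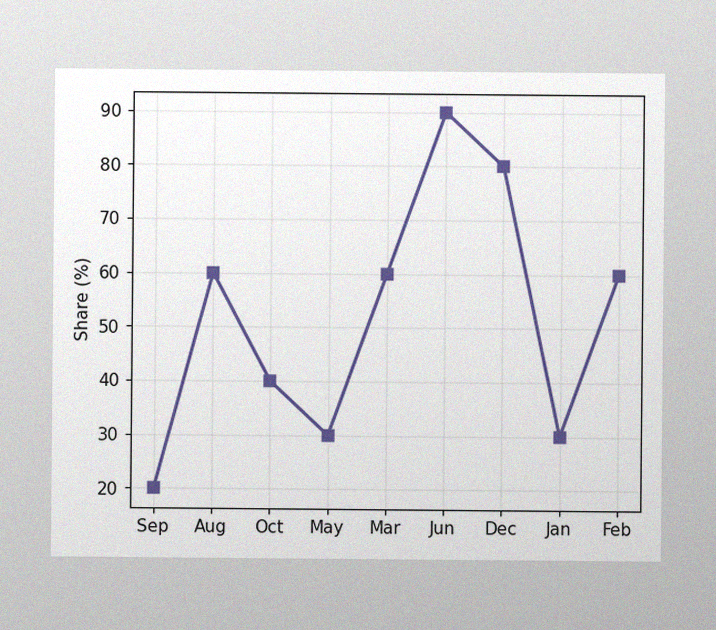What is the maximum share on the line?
90%

The image has some photo noise and uneven lighting. The highest point is at Jun, and reading across to the y-axis gives 90%.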